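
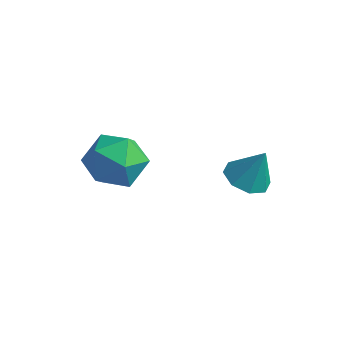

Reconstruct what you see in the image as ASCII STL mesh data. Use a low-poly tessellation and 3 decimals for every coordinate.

solid 
facet normal -0.997 0.070 0.033
outer loop
vertex -1.609 2.593 -3.563
vertex -1.657 1.779 -3.284
vertex -1.593 2.425 -2.718
endloop
endfacet
facet normal -0.693 0.704 0.153
outer loop
vertex -1.609 2.593 -3.563
vertex -1.593 2.425 -2.718
vertex -1.063 3.019 -3.05
endloop
endfacet
facet normal -0.288 0.865 -0.412
outer loop
vertex -1.609 2.593 -3.563
vertex -1.063 3.019 -3.05
vertex -0.8 2.739 -3.822
endloop
endfacet
facet normal -0.341 0.330 -0.880
outer loop
vertex -1.609 2.593 -3.563
vertex -0.8 2.739 -3.822
vertex -1.167 1.973 -3.967
endloop
endfacet
facet normal -0.780 -0.161 -0.605
outer loop
vertex -1.609 2.593 -3.563
vertex -1.167 1.973 -3.967
vertex -1.657 1.779 -3.284
endloop
endfacet
facet normal -0.266 0.640 0.721
outer loop
vertex -1.063 3.019 -3.05
vertex -1.593 2.425 -2.718
vertex -0.773 2.467 -2.453
endloop
endfacet
facet normal -0.757 -0.386 0.527
outer loop
vertex -1.593 2.425 -2.718
vertex -1.657 1.779 -3.284
vertex -1.14 1.701 -2.598
endloop
endfacet
facet normal -0.405 -0.761 -0.507
outer loop
vertex -1.657 1.779 -3.284
vertex -1.167 1.973 -3.967
vertex -0.877 1.421 -3.37
endloop
endfacet
facet normal 0.306 0.034 -0.952
outer loop
vertex -1.167 1.973 -3.967
vertex -0.8 2.739 -3.822
vertex -0.347 2.015 -3.702
endloop
endfacet
facet normal 0.392 0.900 -0.193
outer loop
vertex -0.8 2.739 -3.822
vertex -1.063 3.019 -3.05
vertex -0.283 2.661 -3.136
endloop
endfacet
facet normal 0.341 -0.330 0.880
outer loop
vertex -0.331 1.847 -2.857
vertex -0.773 2.467 -2.453
vertex -1.14 1.701 -2.598
endloop
endfacet
facet normal 0.288 -0.865 0.412
outer loop
vertex -0.331 1.847 -2.857
vertex -1.14 1.701 -2.598
vertex -0.877 1.421 -3.37
endloop
endfacet
facet normal 0.693 -0.704 -0.153
outer loop
vertex -0.331 1.847 -2.857
vertex -0.877 1.421 -3.37
vertex -0.347 2.015 -3.702
endloop
endfacet
facet normal 0.997 -0.070 -0.033
outer loop
vertex -0.331 1.847 -2.857
vertex -0.347 2.015 -3.702
vertex -0.283 2.661 -3.136
endloop
endfacet
facet normal 0.780 0.161 0.605
outer loop
vertex -0.331 1.847 -2.857
vertex -0.283 2.661 -3.136
vertex -0.773 2.467 -2.453
endloop
endfacet
facet normal -0.306 -0.034 0.952
outer loop
vertex -1.14 1.701 -2.598
vertex -0.773 2.467 -2.453
vertex -1.593 2.425 -2.718
endloop
endfacet
facet normal -0.392 -0.900 0.193
outer loop
vertex -0.877 1.421 -3.37
vertex -1.14 1.701 -2.598
vertex -1.657 1.779 -3.284
endloop
endfacet
facet normal 0.266 -0.640 -0.721
outer loop
vertex -0.347 2.015 -3.702
vertex -0.877 1.421 -3.37
vertex -1.167 1.973 -3.967
endloop
endfacet
facet normal 0.757 0.386 -0.527
outer loop
vertex -0.283 2.661 -3.136
vertex -0.347 2.015 -3.702
vertex -0.8 2.739 -3.822
endloop
endfacet
facet normal 0.405 0.761 0.507
outer loop
vertex -0.773 2.467 -2.453
vertex -0.283 2.661 -3.136
vertex -1.063 3.019 -3.05
endloop
endfacet
facet normal -0.350 -0.210 -0.913
outer loop
vertex 2.249 3.804 -3.638
vertex 1.678 3.831 -3.425
vertex 2.067 4.233 -3.667
endloop
endfacet
facet normal 0.916 0.394 0.080
outer loop
vertex 2.249 3.804 -3.638
vertex 2.067 4.233 -3.667
vertex 2.042 4.049 -2.475
endloop
endfacet
facet normal -0.351 -0.210 -0.913
outer loop
vertex 2.067 4.233 -3.667
vertex 1.678 3.831 -3.425
vertex 1.657 4.427 -3.554
endloop
endfacet
facet normal 0.456 0.878 0.145
outer loop
vertex 2.067 4.233 -3.667
vertex 1.657 4.427 -3.554
vertex 2.042 4.049 -2.475
endloop
endfacet
facet normal -0.351 -0.210 -0.913
outer loop
vertex 1.657 4.427 -3.554
vertex 1.678 3.831 -3.425
vertex 1.259 4.271 -3.365
endloop
endfacet
facet normal -0.175 0.908 0.381
outer loop
vertex 1.657 4.427 -3.554
vertex 1.259 4.271 -3.365
vertex 2.042 4.049 -2.475
endloop
endfacet
facet normal -0.351 -0.210 -0.912
outer loop
vertex 1.259 4.271 -3.365
vertex 1.678 3.831 -3.425
vertex 1.107 3.857 -3.211
endloop
endfacet
facet normal -0.605 0.463 0.648
outer loop
vertex 1.259 4.271 -3.365
vertex 1.107 3.857 -3.211
vertex 2.042 4.049 -2.475
endloop
endfacet
facet normal -0.352 -0.209 -0.913
outer loop
vertex 1.107 3.857 -3.211
vertex 1.678 3.831 -3.425
vertex 1.289 3.428 -3.183
endloop
endfacet
facet normal -0.582 -0.195 0.790
outer loop
vertex 1.107 3.857 -3.211
vertex 1.289 3.428 -3.183
vertex 2.042 4.049 -2.475
endloop
endfacet
facet normal -0.349 -0.211 -0.913
outer loop
vertex 1.289 3.428 -3.183
vertex 1.678 3.831 -3.425
vertex 1.699 3.235 -3.295
endloop
endfacet
facet normal -0.122 -0.679 0.724
outer loop
vertex 1.289 3.428 -3.183
vertex 1.699 3.235 -3.295
vertex 2.042 4.049 -2.475
endloop
endfacet
facet normal -0.351 -0.211 -0.912
outer loop
vertex 1.699 3.235 -3.295
vertex 1.678 3.831 -3.425
vertex 2.096 3.391 -3.484
endloop
endfacet
facet normal 0.511 -0.707 0.489
outer loop
vertex 1.699 3.235 -3.295
vertex 2.096 3.391 -3.484
vertex 2.042 4.049 -2.475
endloop
endfacet
facet normal -0.350 -0.210 -0.913
outer loop
vertex 2.096 3.391 -3.484
vertex 1.678 3.831 -3.425
vertex 2.249 3.804 -3.638
endloop
endfacet
facet normal 0.938 -0.265 0.223
outer loop
vertex 2.096 3.391 -3.484
vertex 2.249 3.804 -3.638
vertex 2.042 4.049 -2.475
endloop
endfacet

endsolid


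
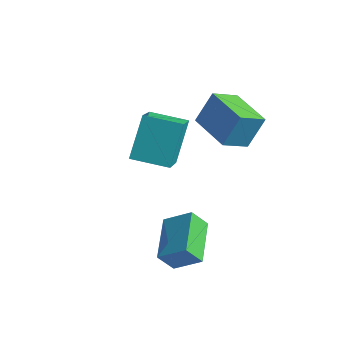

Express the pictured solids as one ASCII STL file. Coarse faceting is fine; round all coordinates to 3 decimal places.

solid 
facet normal -0.776 -0.297 -0.556
outer loop
vertex 1.36 -3.351 0.288
vertex 0.546 -1.959 0.681
vertex 1.705 -2.954 -0.405
endloop
endfacet
facet normal 0.491 -0.839 -0.236
outer loop
vertex 2.574 -2.621 0.219
vertex 1.36 -3.351 0.288
vertex 1.705 -2.954 -0.405
endloop
endfacet
facet normal -0.776 -0.296 -0.557
outer loop
vertex 1.705 -2.954 -0.405
vertex 0.546 -1.959 0.681
vertex 0.891 -1.561 -0.011
endloop
endfacet
facet normal 0.397 0.457 -0.796
outer loop
vertex 0.891 -1.561 -0.011
vertex 2.574 -2.621 0.219
vertex 1.705 -2.954 -0.405
endloop
endfacet
facet normal -0.397 -0.457 0.796
outer loop
vertex 1.36 -3.351 0.288
vertex 1.415 -1.626 1.305
vertex 0.546 -1.959 0.681
endloop
endfacet
facet normal 0.491 -0.838 -0.238
outer loop
vertex 2.229 -3.019 0.911
vertex 1.36 -3.351 0.288
vertex 2.574 -2.621 0.219
endloop
endfacet
facet normal -0.396 -0.457 0.796
outer loop
vertex 2.229 -3.019 0.911
vertex 1.415 -1.626 1.305
vertex 1.36 -3.351 0.288
endloop
endfacet
facet normal -0.491 0.838 0.237
outer loop
vertex 0.546 -1.959 0.681
vertex 1.415 -1.626 1.305
vertex 0.891 -1.561 -0.011
endloop
endfacet
facet normal 0.396 0.457 -0.796
outer loop
vertex 1.76 -1.229 0.612
vertex 2.574 -2.621 0.219
vertex 0.891 -1.561 -0.011
endloop
endfacet
facet normal -0.490 0.839 0.237
outer loop
vertex 0.891 -1.561 -0.011
vertex 1.415 -1.626 1.305
vertex 1.76 -1.229 0.612
endloop
endfacet
facet normal 0.776 0.296 0.557
outer loop
vertex 1.76 -1.229 0.612
vertex 2.229 -3.019 0.911
vertex 2.574 -2.621 0.219
endloop
endfacet
facet normal 0.776 0.296 0.556
outer loop
vertex 1.415 -1.626 1.305
vertex 2.229 -3.019 0.911
vertex 1.76 -1.229 0.612
endloop
endfacet
facet normal -0.902 -0.405 0.147
outer loop
vertex -1.583 -0.264 3.682
vertex -2.43 1.179 2.463
vertex -1.346 -1.294 2.299
endloop
endfacet
facet normal 0.409 -0.697 0.589
outer loop
vertex -0.11 -0.739 2.097
vertex -1.583 -0.264 3.682
vertex -1.346 -1.294 2.299
endloop
endfacet
facet normal -0.902 -0.405 0.147
outer loop
vertex -1.346 -1.294 2.299
vertex -2.43 1.179 2.463
vertex -2.193 0.149 1.08
endloop
endfacet
facet normal 0.136 -0.592 -0.795
outer loop
vertex -2.193 0.149 1.08
vertex -0.11 -0.739 2.097
vertex -1.346 -1.294 2.299
endloop
endfacet
facet normal -0.136 0.592 0.795
outer loop
vertex -1.583 -0.264 3.682
vertex -1.194 1.734 2.261
vertex -2.43 1.179 2.463
endloop
endfacet
facet normal 0.409 -0.697 0.589
outer loop
vertex -0.347 0.291 3.48
vertex -1.583 -0.264 3.682
vertex -0.11 -0.739 2.097
endloop
endfacet
facet normal -0.136 0.592 0.795
outer loop
vertex -0.347 0.291 3.48
vertex -1.194 1.734 2.261
vertex -1.583 -0.264 3.682
endloop
endfacet
facet normal -0.409 0.697 -0.589
outer loop
vertex -2.43 1.179 2.463
vertex -1.194 1.734 2.261
vertex -2.193 0.149 1.08
endloop
endfacet
facet normal 0.136 -0.592 -0.795
outer loop
vertex -0.957 0.704 0.878
vertex -0.11 -0.739 2.097
vertex -2.193 0.149 1.08
endloop
endfacet
facet normal -0.409 0.697 -0.589
outer loop
vertex -2.193 0.149 1.08
vertex -1.194 1.734 2.261
vertex -0.957 0.704 0.878
endloop
endfacet
facet normal 0.902 0.405 -0.147
outer loop
vertex -0.957 0.704 0.878
vertex -0.347 0.291 3.48
vertex -0.11 -0.739 2.097
endloop
endfacet
facet normal 0.902 0.405 -0.147
outer loop
vertex -1.194 1.734 2.261
vertex -0.347 0.291 3.48
vertex -0.957 0.704 0.878
endloop
endfacet
facet normal -0.932 0.360 0.041
outer loop
vertex 0.203 1.104 4.774
vertex 0.535 2.025 4.229
vertex -0.065 0.539 3.657
endloop
endfacet
facet normal -0.297 -0.822 0.487
outer loop
vertex 1.445 -0.045 3.591
vertex 0.203 1.104 4.774
vertex -0.065 0.539 3.657
endloop
endfacet
facet normal -0.932 0.361 0.041
outer loop
vertex -0.065 0.539 3.657
vertex 0.535 2.025 4.229
vertex 0.267 1.459 3.112
endloop
endfacet
facet normal -0.209 -0.442 -0.873
outer loop
vertex 0.267 1.459 3.112
vertex 1.445 -0.045 3.591
vertex -0.065 0.539 3.657
endloop
endfacet
facet normal 0.209 0.441 0.873
outer loop
vertex 0.203 1.104 4.774
vertex 2.045 1.441 4.163
vertex 0.535 2.025 4.229
endloop
endfacet
facet normal -0.296 -0.822 0.487
outer loop
vertex 1.713 0.521 4.708
vertex 0.203 1.104 4.774
vertex 1.445 -0.045 3.591
endloop
endfacet
facet normal 0.209 0.442 0.873
outer loop
vertex 1.713 0.521 4.708
vertex 2.045 1.441 4.163
vertex 0.203 1.104 4.774
endloop
endfacet
facet normal 0.296 0.821 -0.487
outer loop
vertex 0.535 2.025 4.229
vertex 2.045 1.441 4.163
vertex 0.267 1.459 3.112
endloop
endfacet
facet normal -0.209 -0.441 -0.873
outer loop
vertex 1.777 0.876 3.046
vertex 1.445 -0.045 3.591
vertex 0.267 1.459 3.112
endloop
endfacet
facet normal 0.296 0.822 -0.487
outer loop
vertex 0.267 1.459 3.112
vertex 2.045 1.441 4.163
vertex 1.777 0.876 3.046
endloop
endfacet
facet normal 0.932 -0.360 -0.041
outer loop
vertex 1.777 0.876 3.046
vertex 1.713 0.521 4.708
vertex 1.445 -0.045 3.591
endloop
endfacet
facet normal 0.932 -0.361 -0.041
outer loop
vertex 2.045 1.441 4.163
vertex 1.713 0.521 4.708
vertex 1.777 0.876 3.046
endloop
endfacet

endsolid


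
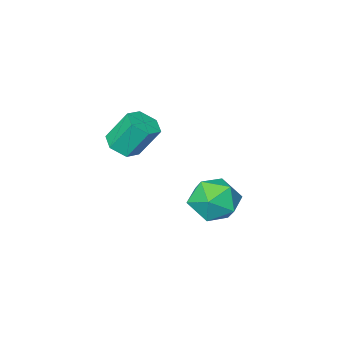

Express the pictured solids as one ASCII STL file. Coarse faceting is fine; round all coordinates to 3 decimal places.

solid 
facet normal 0.380 -0.381 -0.843
outer loop
vertex 2.672 -4.103 2.717
vertex 2.198 -3.61 2.281
vertex 2.938 -3.368 2.505
endloop
endfacet
facet normal 0.865 -0.178 0.469
outer loop
vertex 2.672 -4.103 2.717
vertex 2.938 -3.368 2.505
vertex 2.035 -3.463 4.134
endloop
endfacet
facet normal 0.865 -0.179 0.469
outer loop
vertex 2.035 -3.463 4.134
vertex 2.938 -3.368 2.505
vertex 2.302 -2.728 3.922
endloop
endfacet
facet normal -0.379 0.381 0.843
outer loop
vertex 2.035 -3.463 4.134
vertex 2.302 -2.728 3.922
vertex 1.562 -2.97 3.699
endloop
endfacet
facet normal 0.380 -0.380 -0.843
outer loop
vertex 2.938 -3.368 2.505
vertex 2.198 -3.61 2.281
vertex 2.465 -2.875 2.07
endloop
endfacet
facet normal 0.718 0.696 0.008
outer loop
vertex 2.938 -3.368 2.505
vertex 2.465 -2.875 2.07
vertex 2.302 -2.728 3.922
endloop
endfacet
facet normal 0.718 0.696 0.008
outer loop
vertex 2.302 -2.728 3.922
vertex 2.465 -2.875 2.07
vertex 1.829 -2.235 3.487
endloop
endfacet
facet normal -0.379 0.381 0.843
outer loop
vertex 2.302 -2.728 3.922
vertex 1.829 -2.235 3.487
vertex 1.562 -2.97 3.699
endloop
endfacet
facet normal 0.380 -0.380 -0.843
outer loop
vertex 2.465 -2.875 2.07
vertex 2.198 -3.61 2.281
vertex 1.725 -3.117 1.846
endloop
endfacet
facet normal -0.147 0.875 -0.461
outer loop
vertex 2.465 -2.875 2.07
vertex 1.725 -3.117 1.846
vertex 1.829 -2.235 3.487
endloop
endfacet
facet normal -0.146 0.875 -0.461
outer loop
vertex 1.829 -2.235 3.487
vertex 1.725 -3.117 1.846
vertex 1.088 -2.477 3.263
endloop
endfacet
facet normal -0.379 0.381 0.843
outer loop
vertex 1.829 -2.235 3.487
vertex 1.088 -2.477 3.263
vertex 1.562 -2.97 3.699
endloop
endfacet
facet normal 0.379 -0.381 -0.843
outer loop
vertex 1.725 -3.117 1.846
vertex 2.198 -3.61 2.281
vertex 1.458 -3.852 2.058
endloop
endfacet
facet normal -0.865 0.179 -0.469
outer loop
vertex 1.725 -3.117 1.846
vertex 1.458 -3.852 2.058
vertex 1.088 -2.477 3.263
endloop
endfacet
facet normal -0.865 0.178 -0.469
outer loop
vertex 1.088 -2.477 3.263
vertex 1.458 -3.852 2.058
vertex 0.822 -3.212 3.475
endloop
endfacet
facet normal -0.380 0.381 0.843
outer loop
vertex 1.088 -2.477 3.263
vertex 0.822 -3.212 3.475
vertex 1.562 -2.97 3.699
endloop
endfacet
facet normal 0.379 -0.381 -0.843
outer loop
vertex 1.458 -3.852 2.058
vertex 2.198 -3.61 2.281
vertex 1.931 -4.345 2.493
endloop
endfacet
facet normal -0.718 -0.696 -0.008
outer loop
vertex 1.458 -3.852 2.058
vertex 1.931 -4.345 2.493
vertex 0.822 -3.212 3.475
endloop
endfacet
facet normal -0.718 -0.696 -0.008
outer loop
vertex 0.822 -3.212 3.475
vertex 1.931 -4.345 2.493
vertex 1.295 -3.705 3.91
endloop
endfacet
facet normal -0.380 0.380 0.843
outer loop
vertex 0.822 -3.212 3.475
vertex 1.295 -3.705 3.91
vertex 1.562 -2.97 3.699
endloop
endfacet
facet normal 0.379 -0.381 -0.843
outer loop
vertex 1.931 -4.345 2.493
vertex 2.198 -3.61 2.281
vertex 2.672 -4.103 2.717
endloop
endfacet
facet normal 0.146 -0.875 0.461
outer loop
vertex 1.931 -4.345 2.493
vertex 2.672 -4.103 2.717
vertex 1.295 -3.705 3.91
endloop
endfacet
facet normal 0.147 -0.875 0.461
outer loop
vertex 1.295 -3.705 3.91
vertex 2.672 -4.103 2.717
vertex 2.035 -3.463 4.134
endloop
endfacet
facet normal -0.380 0.380 0.843
outer loop
vertex 1.295 -3.705 3.91
vertex 2.035 -3.463 4.134
vertex 1.562 -2.97 3.699
endloop
endfacet
facet normal -0.249 -0.116 0.962
outer loop
vertex -1.813 -1.76 -0.628
vertex -2.217 -2.919 -0.872
vertex -1.025 -2.729 -0.541
endloop
endfacet
facet normal 0.306 0.329 0.893
outer loop
vertex -1.813 -1.76 -0.628
vertex -1.025 -2.729 -0.541
vertex -0.645 -1.658 -1.066
endloop
endfacet
facet normal 0.103 0.872 0.478
outer loop
vertex -1.813 -1.76 -0.628
vertex -0.645 -1.658 -1.066
vertex -1.601 -1.187 -1.72
endloop
endfacet
facet normal -0.577 0.764 0.289
outer loop
vertex -1.813 -1.76 -0.628
vertex -1.601 -1.187 -1.72
vertex -2.573 -1.966 -1.601
endloop
endfacet
facet normal -0.794 0.153 0.588
outer loop
vertex -1.813 -1.76 -0.628
vertex -2.573 -1.966 -1.601
vertex -2.217 -2.919 -0.872
endloop
endfacet
facet normal 0.829 -0.021 0.558
outer loop
vertex -0.645 -1.658 -1.066
vertex -1.025 -2.729 -0.541
vertex -0.327 -2.754 -1.579
endloop
endfacet
facet normal -0.067 -0.741 0.668
outer loop
vertex -1.025 -2.729 -0.541
vertex -2.217 -2.919 -0.872
vertex -1.299 -3.533 -1.46
endloop
endfacet
facet normal -0.950 -0.306 0.064
outer loop
vertex -2.217 -2.919 -0.872
vertex -2.573 -1.966 -1.601
vertex -2.255 -3.062 -2.114
endloop
endfacet
facet normal -0.599 0.683 -0.419
outer loop
vertex -2.573 -1.966 -1.601
vertex -1.601 -1.187 -1.72
vertex -1.875 -1.991 -2.639
endloop
endfacet
facet normal 0.501 0.858 -0.114
outer loop
vertex -1.601 -1.187 -1.72
vertex -0.645 -1.658 -1.066
vertex -0.683 -1.801 -2.308
endloop
endfacet
facet normal 0.577 -0.764 -0.289
outer loop
vertex -1.087 -2.96 -2.552
vertex -0.327 -2.754 -1.579
vertex -1.299 -3.533 -1.46
endloop
endfacet
facet normal -0.103 -0.872 -0.478
outer loop
vertex -1.087 -2.96 -2.552
vertex -1.299 -3.533 -1.46
vertex -2.255 -3.062 -2.114
endloop
endfacet
facet normal -0.306 -0.329 -0.893
outer loop
vertex -1.087 -2.96 -2.552
vertex -2.255 -3.062 -2.114
vertex -1.875 -1.991 -2.639
endloop
endfacet
facet normal 0.249 0.116 -0.962
outer loop
vertex -1.087 -2.96 -2.552
vertex -1.875 -1.991 -2.639
vertex -0.683 -1.801 -2.308
endloop
endfacet
facet normal 0.794 -0.153 -0.588
outer loop
vertex -1.087 -2.96 -2.552
vertex -0.683 -1.801 -2.308
vertex -0.327 -2.754 -1.579
endloop
endfacet
facet normal 0.599 -0.683 0.419
outer loop
vertex -1.299 -3.533 -1.46
vertex -0.327 -2.754 -1.579
vertex -1.025 -2.729 -0.541
endloop
endfacet
facet normal -0.501 -0.858 0.114
outer loop
vertex -2.255 -3.062 -2.114
vertex -1.299 -3.533 -1.46
vertex -2.217 -2.919 -0.872
endloop
endfacet
facet normal -0.829 0.021 -0.558
outer loop
vertex -1.875 -1.991 -2.639
vertex -2.255 -3.062 -2.114
vertex -2.573 -1.966 -1.601
endloop
endfacet
facet normal 0.067 0.741 -0.668
outer loop
vertex -0.683 -1.801 -2.308
vertex -1.875 -1.991 -2.639
vertex -1.601 -1.187 -1.72
endloop
endfacet
facet normal 0.950 0.306 -0.064
outer loop
vertex -0.327 -2.754 -1.579
vertex -0.683 -1.801 -2.308
vertex -0.645 -1.658 -1.066
endloop
endfacet

endsolid


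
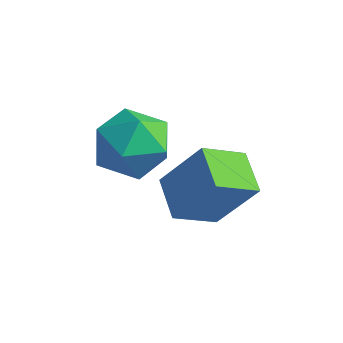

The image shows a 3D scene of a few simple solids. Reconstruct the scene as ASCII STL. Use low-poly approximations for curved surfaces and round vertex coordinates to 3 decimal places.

solid 
facet normal -0.766 -0.643 0.002
outer loop
vertex -2.527 -2.98 -0.336
vertex -1.901 -3.726 -0.504
vertex -2.119 -3.464 0.424
endloop
endfacet
facet normal -0.900 -0.086 0.428
outer loop
vertex -2.527 -2.98 -0.336
vertex -2.119 -3.464 0.424
vertex -2.2 -2.479 0.451
endloop
endfacet
facet normal -0.861 0.508 0.034
outer loop
vertex -2.527 -2.98 -0.336
vertex -2.2 -2.479 0.451
vertex -2.032 -2.133 -0.459
endloop
endfacet
facet normal -0.703 0.319 -0.636
outer loop
vertex -2.527 -2.98 -0.336
vertex -2.032 -2.133 -0.459
vertex -1.847 -2.904 -1.05
endloop
endfacet
facet normal -0.645 -0.393 -0.656
outer loop
vertex -2.527 -2.98 -0.336
vertex -1.847 -2.904 -1.05
vertex -1.901 -3.726 -0.504
endloop
endfacet
facet normal -0.385 -0.057 0.921
outer loop
vertex -2.2 -2.479 0.451
vertex -2.119 -3.464 0.424
vertex -1.373 -2.916 0.77
endloop
endfacet
facet normal -0.169 -0.958 0.231
outer loop
vertex -2.119 -3.464 0.424
vertex -1.901 -3.726 -0.504
vertex -1.188 -3.687 0.179
endloop
endfacet
facet normal 0.028 -0.554 -0.832
outer loop
vertex -1.901 -3.726 -0.504
vertex -1.847 -2.904 -1.05
vertex -1.02 -3.341 -0.731
endloop
endfacet
facet normal -0.067 0.597 -0.800
outer loop
vertex -1.847 -2.904 -1.05
vertex -2.032 -2.133 -0.459
vertex -1.101 -2.356 -0.704
endloop
endfacet
facet normal -0.322 0.903 0.284
outer loop
vertex -2.032 -2.133 -0.459
vertex -2.2 -2.479 0.451
vertex -1.319 -2.094 0.224
endloop
endfacet
facet normal 0.703 -0.319 0.636
outer loop
vertex -0.693 -2.84 0.056
vertex -1.373 -2.916 0.77
vertex -1.188 -3.687 0.179
endloop
endfacet
facet normal 0.861 -0.508 -0.034
outer loop
vertex -0.693 -2.84 0.056
vertex -1.188 -3.687 0.179
vertex -1.02 -3.341 -0.731
endloop
endfacet
facet normal 0.900 0.086 -0.428
outer loop
vertex -0.693 -2.84 0.056
vertex -1.02 -3.341 -0.731
vertex -1.101 -2.356 -0.704
endloop
endfacet
facet normal 0.766 0.643 -0.002
outer loop
vertex -0.693 -2.84 0.056
vertex -1.101 -2.356 -0.704
vertex -1.319 -2.094 0.224
endloop
endfacet
facet normal 0.645 0.393 0.656
outer loop
vertex -0.693 -2.84 0.056
vertex -1.319 -2.094 0.224
vertex -1.373 -2.916 0.77
endloop
endfacet
facet normal 0.067 -0.597 0.800
outer loop
vertex -1.188 -3.687 0.179
vertex -1.373 -2.916 0.77
vertex -2.119 -3.464 0.424
endloop
endfacet
facet normal 0.322 -0.903 -0.284
outer loop
vertex -1.02 -3.341 -0.731
vertex -1.188 -3.687 0.179
vertex -1.901 -3.726 -0.504
endloop
endfacet
facet normal 0.385 0.057 -0.921
outer loop
vertex -1.101 -2.356 -0.704
vertex -1.02 -3.341 -0.731
vertex -1.847 -2.904 -1.05
endloop
endfacet
facet normal 0.169 0.958 -0.231
outer loop
vertex -1.319 -2.094 0.224
vertex -1.101 -2.356 -0.704
vertex -2.032 -2.133 -0.459
endloop
endfacet
facet normal -0.028 0.554 0.832
outer loop
vertex -1.373 -2.916 0.77
vertex -1.319 -2.094 0.224
vertex -2.2 -2.479 0.451
endloop
endfacet
facet normal -0.788 0.524 0.324
outer loop
vertex -0.218 -2.235 0.065
vertex 0.19 -1.253 -0.531
vertex -1.04 -2.675 -1.223
endloop
endfacet
facet normal -0.335 -0.806 0.489
outer loop
vertex -0.15 -3.267 -1.589
vertex -0.218 -2.235 0.065
vertex -1.04 -2.675 -1.223
endloop
endfacet
facet normal -0.788 0.524 0.324
outer loop
vertex -1.04 -2.675 -1.223
vertex 0.19 -1.253 -0.531
vertex -0.632 -1.692 -1.819
endloop
endfacet
facet normal -0.517 -0.277 -0.810
outer loop
vertex -0.632 -1.692 -1.819
vertex -0.15 -3.267 -1.589
vertex -1.04 -2.675 -1.223
endloop
endfacet
facet normal 0.517 0.277 0.810
outer loop
vertex -0.218 -2.235 0.065
vertex 1.08 -1.845 -0.897
vertex 0.19 -1.253 -0.531
endloop
endfacet
facet normal -0.336 -0.805 0.489
outer loop
vertex 0.672 -2.828 -0.301
vertex -0.218 -2.235 0.065
vertex -0.15 -3.267 -1.589
endloop
endfacet
facet normal 0.517 0.276 0.810
outer loop
vertex 0.672 -2.828 -0.301
vertex 1.08 -1.845 -0.897
vertex -0.218 -2.235 0.065
endloop
endfacet
facet normal 0.335 0.806 -0.488
outer loop
vertex 0.19 -1.253 -0.531
vertex 1.08 -1.845 -0.897
vertex -0.632 -1.692 -1.819
endloop
endfacet
facet normal -0.517 -0.277 -0.810
outer loop
vertex 0.258 -2.285 -2.185
vertex -0.15 -3.267 -1.589
vertex -0.632 -1.692 -1.819
endloop
endfacet
facet normal 0.335 0.805 -0.489
outer loop
vertex -0.632 -1.692 -1.819
vertex 1.08 -1.845 -0.897
vertex 0.258 -2.285 -2.185
endloop
endfacet
facet normal 0.788 -0.524 -0.324
outer loop
vertex 0.258 -2.285 -2.185
vertex 0.672 -2.828 -0.301
vertex -0.15 -3.267 -1.589
endloop
endfacet
facet normal 0.788 -0.524 -0.324
outer loop
vertex 1.08 -1.845 -0.897
vertex 0.672 -2.828 -0.301
vertex 0.258 -2.285 -2.185
endloop
endfacet

endsolid


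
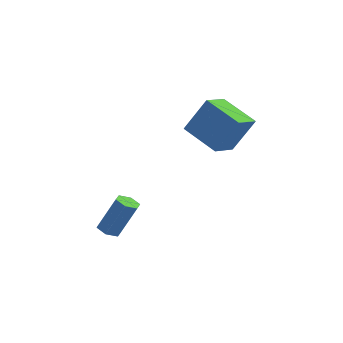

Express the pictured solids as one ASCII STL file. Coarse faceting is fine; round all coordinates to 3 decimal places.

solid 
facet normal -0.879 0.194 0.436
outer loop
vertex 3.557 1.235 2.478
vertex 3.676 2.369 2.213
vertex 2.745 0.966 0.963
endloop
endfacet
facet normal -0.101 -0.969 0.226
outer loop
vertex 4.264 0.631 0.207
vertex 3.557 1.235 2.478
vertex 2.745 0.966 0.963
endloop
endfacet
facet normal -0.878 0.194 0.437
outer loop
vertex 2.745 0.966 0.963
vertex 3.676 2.369 2.213
vertex 2.863 2.1 0.698
endloop
endfacet
facet normal -0.467 -0.155 -0.870
outer loop
vertex 2.863 2.1 0.698
vertex 4.264 0.631 0.207
vertex 2.745 0.966 0.963
endloop
endfacet
facet normal 0.467 0.154 0.871
outer loop
vertex 3.557 1.235 2.478
vertex 5.195 2.034 1.457
vertex 3.676 2.369 2.213
endloop
endfacet
facet normal -0.101 -0.969 0.226
outer loop
vertex 5.077 0.9 1.722
vertex 3.557 1.235 2.478
vertex 4.264 0.631 0.207
endloop
endfacet
facet normal 0.467 0.155 0.871
outer loop
vertex 5.077 0.9 1.722
vertex 5.195 2.034 1.457
vertex 3.557 1.235 2.478
endloop
endfacet
facet normal 0.101 0.969 -0.226
outer loop
vertex 3.676 2.369 2.213
vertex 5.195 2.034 1.457
vertex 2.863 2.1 0.698
endloop
endfacet
facet normal -0.467 -0.154 -0.871
outer loop
vertex 4.383 1.765 -0.058
vertex 4.264 0.631 0.207
vertex 2.863 2.1 0.698
endloop
endfacet
facet normal 0.101 0.969 -0.226
outer loop
vertex 2.863 2.1 0.698
vertex 5.195 2.034 1.457
vertex 4.383 1.765 -0.058
endloop
endfacet
facet normal 0.878 -0.194 -0.437
outer loop
vertex 4.383 1.765 -0.058
vertex 5.077 0.9 1.722
vertex 4.264 0.631 0.207
endloop
endfacet
facet normal 0.879 -0.193 -0.437
outer loop
vertex 5.195 2.034 1.457
vertex 5.077 0.9 1.722
vertex 4.383 1.765 -0.058
endloop
endfacet
facet normal -0.410 -0.149 -0.900
outer loop
vertex 1.718 -2.09 -3.697
vertex 1.259 -1.974 -3.507
vertex 1.554 -1.607 -3.702
endloop
endfacet
facet normal 0.853 0.285 -0.437
outer loop
vertex 1.718 -2.09 -3.697
vertex 1.554 -1.607 -3.702
vertex 2.4 -1.841 -2.204
endloop
endfacet
facet normal 0.853 0.286 -0.437
outer loop
vertex 2.4 -1.841 -2.204
vertex 1.554 -1.607 -3.702
vertex 2.236 -1.359 -2.209
endloop
endfacet
facet normal 0.412 0.149 0.899
outer loop
vertex 2.4 -1.841 -2.204
vertex 2.236 -1.359 -2.209
vertex 1.941 -1.726 -2.013
endloop
endfacet
facet normal -0.410 -0.149 -0.900
outer loop
vertex 1.554 -1.607 -3.702
vertex 1.259 -1.974 -3.507
vertex 1.095 -1.491 -3.512
endloop
endfacet
facet normal 0.149 0.962 -0.228
outer loop
vertex 1.554 -1.607 -3.702
vertex 1.095 -1.491 -3.512
vertex 2.236 -1.359 -2.209
endloop
endfacet
facet normal 0.149 0.962 -0.228
outer loop
vertex 2.236 -1.359 -2.209
vertex 1.095 -1.491 -3.512
vertex 1.777 -1.243 -2.019
endloop
endfacet
facet normal 0.410 0.151 0.899
outer loop
vertex 2.236 -1.359 -2.209
vertex 1.777 -1.243 -2.019
vertex 1.941 -1.726 -2.013
endloop
endfacet
facet normal -0.411 -0.149 -0.899
outer loop
vertex 1.095 -1.491 -3.512
vertex 1.259 -1.974 -3.507
vertex 0.8 -1.859 -3.316
endloop
endfacet
facet normal -0.705 0.677 0.210
outer loop
vertex 1.095 -1.491 -3.512
vertex 0.8 -1.859 -3.316
vertex 1.777 -1.243 -2.019
endloop
endfacet
facet normal -0.705 0.678 0.209
outer loop
vertex 1.777 -1.243 -2.019
vertex 0.8 -1.859 -3.316
vertex 1.482 -1.61 -1.823
endloop
endfacet
facet normal 0.410 0.151 0.899
outer loop
vertex 1.777 -1.243 -2.019
vertex 1.482 -1.61 -1.823
vertex 1.941 -1.726 -2.013
endloop
endfacet
facet normal -0.412 -0.149 -0.899
outer loop
vertex 0.8 -1.859 -3.316
vertex 1.259 -1.974 -3.507
vertex 0.964 -2.341 -3.311
endloop
endfacet
facet normal -0.853 -0.286 0.437
outer loop
vertex 0.8 -1.859 -3.316
vertex 0.964 -2.341 -3.311
vertex 1.482 -1.61 -1.823
endloop
endfacet
facet normal -0.853 -0.285 0.437
outer loop
vertex 1.482 -1.61 -1.823
vertex 0.964 -2.341 -3.311
vertex 1.646 -2.093 -1.818
endloop
endfacet
facet normal 0.410 0.149 0.900
outer loop
vertex 1.482 -1.61 -1.823
vertex 1.646 -2.093 -1.818
vertex 1.941 -1.726 -2.013
endloop
endfacet
facet normal -0.410 -0.151 -0.899
outer loop
vertex 0.964 -2.341 -3.311
vertex 1.259 -1.974 -3.507
vertex 1.423 -2.457 -3.501
endloop
endfacet
facet normal -0.149 -0.962 0.228
outer loop
vertex 0.964 -2.341 -3.311
vertex 1.423 -2.457 -3.501
vertex 1.646 -2.093 -1.818
endloop
endfacet
facet normal -0.149 -0.962 0.228
outer loop
vertex 1.646 -2.093 -1.818
vertex 1.423 -2.457 -3.501
vertex 2.105 -2.209 -2.008
endloop
endfacet
facet normal 0.410 0.149 0.900
outer loop
vertex 1.646 -2.093 -1.818
vertex 2.105 -2.209 -2.008
vertex 1.941 -1.726 -2.013
endloop
endfacet
facet normal -0.410 -0.151 -0.899
outer loop
vertex 1.423 -2.457 -3.501
vertex 1.259 -1.974 -3.507
vertex 1.718 -2.09 -3.697
endloop
endfacet
facet normal 0.705 -0.678 -0.209
outer loop
vertex 1.423 -2.457 -3.501
vertex 1.718 -2.09 -3.697
vertex 2.105 -2.209 -2.008
endloop
endfacet
facet normal 0.706 -0.677 -0.209
outer loop
vertex 2.105 -2.209 -2.008
vertex 1.718 -2.09 -3.697
vertex 2.4 -1.841 -2.204
endloop
endfacet
facet normal 0.411 0.149 0.899
outer loop
vertex 2.105 -2.209 -2.008
vertex 2.4 -1.841 -2.204
vertex 1.941 -1.726 -2.013
endloop
endfacet

endsolid


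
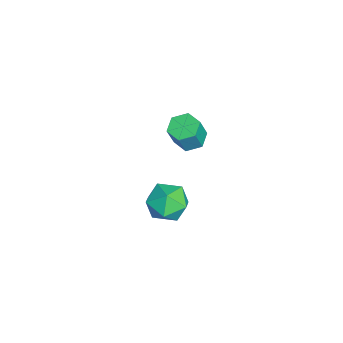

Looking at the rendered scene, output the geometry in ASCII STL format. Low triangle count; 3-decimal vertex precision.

solid 
facet normal -0.324 0.228 -0.918
outer loop
vertex -3.187 -1.393 2.678
vertex -3.792 -1.94 2.756
vertex -3.909 -1.163 2.99
endloop
endfacet
facet normal 0.344 0.933 0.109
outer loop
vertex -3.187 -1.393 2.678
vertex -3.909 -1.163 2.99
vertex -2.702 -1.732 4.045
endloop
endfacet
facet normal 0.344 0.933 0.109
outer loop
vertex -2.702 -1.732 4.045
vertex -3.909 -1.163 2.99
vertex -3.425 -1.502 4.358
endloop
endfacet
facet normal 0.325 -0.227 0.918
outer loop
vertex -2.702 -1.732 4.045
vertex -3.425 -1.502 4.358
vertex -3.308 -2.28 4.124
endloop
endfacet
facet normal -0.326 0.227 -0.918
outer loop
vertex -3.909 -1.163 2.99
vertex -3.792 -1.94 2.756
vertex -4.514 -1.711 3.069
endloop
endfacet
facet normal -0.592 0.709 0.385
outer loop
vertex -3.909 -1.163 2.99
vertex -4.514 -1.711 3.069
vertex -3.425 -1.502 4.358
endloop
endfacet
facet normal -0.592 0.709 0.385
outer loop
vertex -3.425 -1.502 4.358
vertex -4.514 -1.711 3.069
vertex -4.03 -2.05 4.437
endloop
endfacet
facet normal 0.326 -0.227 0.918
outer loop
vertex -3.425 -1.502 4.358
vertex -4.03 -2.05 4.437
vertex -3.308 -2.28 4.124
endloop
endfacet
facet normal -0.326 0.228 -0.918
outer loop
vertex -4.514 -1.711 3.069
vertex -3.792 -1.94 2.756
vertex -4.398 -2.488 2.835
endloop
endfacet
facet normal -0.935 -0.223 0.276
outer loop
vertex -4.514 -1.711 3.069
vertex -4.398 -2.488 2.835
vertex -4.03 -2.05 4.437
endloop
endfacet
facet normal -0.935 -0.224 0.276
outer loop
vertex -4.03 -2.05 4.437
vertex -4.398 -2.488 2.835
vertex -3.913 -2.827 4.202
endloop
endfacet
facet normal 0.325 -0.229 0.918
outer loop
vertex -4.03 -2.05 4.437
vertex -3.913 -2.827 4.202
vertex -3.308 -2.28 4.124
endloop
endfacet
facet normal -0.325 0.227 -0.918
outer loop
vertex -4.398 -2.488 2.835
vertex -3.792 -1.94 2.756
vertex -3.675 -2.718 2.522
endloop
endfacet
facet normal -0.344 -0.933 -0.109
outer loop
vertex -4.398 -2.488 2.835
vertex -3.675 -2.718 2.522
vertex -3.913 -2.827 4.202
endloop
endfacet
facet normal -0.344 -0.932 -0.109
outer loop
vertex -3.913 -2.827 4.202
vertex -3.675 -2.718 2.522
vertex -3.191 -3.057 3.89
endloop
endfacet
facet normal 0.324 -0.228 0.918
outer loop
vertex -3.913 -2.827 4.202
vertex -3.191 -3.057 3.89
vertex -3.308 -2.28 4.124
endloop
endfacet
facet normal -0.326 0.227 -0.918
outer loop
vertex -3.675 -2.718 2.522
vertex -3.792 -1.94 2.756
vertex -3.07 -2.17 2.443
endloop
endfacet
facet normal 0.592 -0.709 -0.385
outer loop
vertex -3.675 -2.718 2.522
vertex -3.07 -2.17 2.443
vertex -3.191 -3.057 3.89
endloop
endfacet
facet normal 0.592 -0.709 -0.385
outer loop
vertex -3.191 -3.057 3.89
vertex -3.07 -2.17 2.443
vertex -2.586 -2.509 3.811
endloop
endfacet
facet normal 0.326 -0.227 0.918
outer loop
vertex -3.191 -3.057 3.89
vertex -2.586 -2.509 3.811
vertex -3.308 -2.28 4.124
endloop
endfacet
facet normal -0.325 0.229 -0.918
outer loop
vertex -3.07 -2.17 2.443
vertex -3.792 -1.94 2.756
vertex -3.187 -1.393 2.678
endloop
endfacet
facet normal 0.935 0.224 -0.275
outer loop
vertex -3.07 -2.17 2.443
vertex -3.187 -1.393 2.678
vertex -2.586 -2.509 3.811
endloop
endfacet
facet normal 0.935 0.223 -0.276
outer loop
vertex -2.586 -2.509 3.811
vertex -3.187 -1.393 2.678
vertex -2.702 -1.732 4.045
endloop
endfacet
facet normal 0.326 -0.228 0.918
outer loop
vertex -2.586 -2.509 3.811
vertex -2.702 -1.732 4.045
vertex -3.308 -2.28 4.124
endloop
endfacet
facet normal 0.329 0.880 -0.344
outer loop
vertex -3.126 -2.569 -3.324
vertex -4.121 -2.023 -2.879
vertex -3.122 -2.126 -2.188
endloop
endfacet
facet normal 0.875 0.450 -0.178
outer loop
vertex -3.126 -2.569 -3.324
vertex -3.122 -2.126 -2.188
vertex -2.613 -3.209 -2.421
endloop
endfacet
facet normal 0.812 -0.146 -0.565
outer loop
vertex -3.126 -2.569 -3.324
vertex -2.613 -3.209 -2.421
vertex -3.297 -3.775 -3.258
endloop
endfacet
facet normal 0.227 -0.085 -0.970
outer loop
vertex -3.126 -2.569 -3.324
vertex -3.297 -3.775 -3.258
vertex -4.229 -3.042 -3.541
endloop
endfacet
facet normal -0.071 0.549 -0.833
outer loop
vertex -3.126 -2.569 -3.324
vertex -4.229 -3.042 -3.541
vertex -4.121 -2.023 -2.879
endloop
endfacet
facet normal 0.815 0.273 0.510
outer loop
vertex -2.613 -3.209 -2.421
vertex -3.122 -2.126 -2.188
vertex -3.291 -3.058 -1.419
endloop
endfacet
facet normal -0.068 0.968 0.242
outer loop
vertex -3.122 -2.126 -2.188
vertex -4.121 -2.023 -2.879
vertex -4.223 -2.325 -1.702
endloop
endfacet
facet normal -0.715 0.433 -0.549
outer loop
vertex -4.121 -2.023 -2.879
vertex -4.229 -3.042 -3.541
vertex -4.907 -2.891 -2.539
endloop
endfacet
facet normal -0.233 -0.593 -0.770
outer loop
vertex -4.229 -3.042 -3.541
vertex -3.297 -3.775 -3.258
vertex -4.398 -3.974 -2.772
endloop
endfacet
facet normal 0.713 -0.691 -0.116
outer loop
vertex -3.297 -3.775 -3.258
vertex -2.613 -3.209 -2.421
vertex -3.399 -4.077 -2.081
endloop
endfacet
facet normal -0.227 0.085 0.970
outer loop
vertex -4.394 -3.531 -1.636
vertex -3.291 -3.058 -1.419
vertex -4.223 -2.325 -1.702
endloop
endfacet
facet normal -0.812 0.146 0.565
outer loop
vertex -4.394 -3.531 -1.636
vertex -4.223 -2.325 -1.702
vertex -4.907 -2.891 -2.539
endloop
endfacet
facet normal -0.875 -0.450 0.178
outer loop
vertex -4.394 -3.531 -1.636
vertex -4.907 -2.891 -2.539
vertex -4.398 -3.974 -2.772
endloop
endfacet
facet normal -0.329 -0.880 0.344
outer loop
vertex -4.394 -3.531 -1.636
vertex -4.398 -3.974 -2.772
vertex -3.399 -4.077 -2.081
endloop
endfacet
facet normal 0.071 -0.549 0.833
outer loop
vertex -4.394 -3.531 -1.636
vertex -3.399 -4.077 -2.081
vertex -3.291 -3.058 -1.419
endloop
endfacet
facet normal 0.233 0.593 0.770
outer loop
vertex -4.223 -2.325 -1.702
vertex -3.291 -3.058 -1.419
vertex -3.122 -2.126 -2.188
endloop
endfacet
facet normal -0.713 0.691 0.116
outer loop
vertex -4.907 -2.891 -2.539
vertex -4.223 -2.325 -1.702
vertex -4.121 -2.023 -2.879
endloop
endfacet
facet normal -0.815 -0.273 -0.510
outer loop
vertex -4.398 -3.974 -2.772
vertex -4.907 -2.891 -2.539
vertex -4.229 -3.042 -3.541
endloop
endfacet
facet normal 0.068 -0.968 -0.242
outer loop
vertex -3.399 -4.077 -2.081
vertex -4.398 -3.974 -2.772
vertex -3.297 -3.775 -3.258
endloop
endfacet
facet normal 0.715 -0.433 0.549
outer loop
vertex -3.291 -3.058 -1.419
vertex -3.399 -4.077 -2.081
vertex -2.613 -3.209 -2.421
endloop
endfacet

endsolid


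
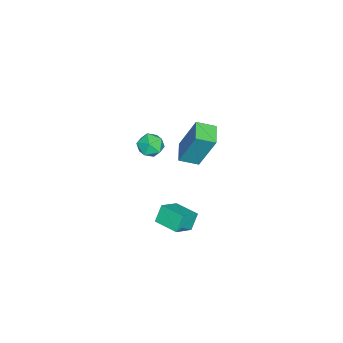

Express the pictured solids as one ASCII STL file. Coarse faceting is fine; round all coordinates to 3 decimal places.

solid 
facet normal -0.493 0.161 0.855
outer loop
vertex 1.965 -0.179 -3.254
vertex 2.4 0.917 -3.21
vertex 1.106 0.185 -3.818
endloop
endfacet
facet normal -0.369 -0.929 -0.038
outer loop
vertex 1.54 0.043 -4.57
vertex 1.965 -0.179 -3.254
vertex 1.106 0.185 -3.818
endloop
endfacet
facet normal -0.493 0.161 0.855
outer loop
vertex 1.106 0.185 -3.818
vertex 2.4 0.917 -3.21
vertex 1.541 1.281 -3.774
endloop
endfacet
facet normal -0.788 0.333 -0.518
outer loop
vertex 1.541 1.281 -3.774
vertex 1.54 0.043 -4.57
vertex 1.106 0.185 -3.818
endloop
endfacet
facet normal 0.788 -0.333 0.518
outer loop
vertex 1.965 -0.179 -3.254
vertex 2.834 0.775 -3.962
vertex 2.4 0.917 -3.21
endloop
endfacet
facet normal -0.369 -0.929 -0.038
outer loop
vertex 2.399 -0.321 -4.006
vertex 1.965 -0.179 -3.254
vertex 1.54 0.043 -4.57
endloop
endfacet
facet normal 0.788 -0.333 0.518
outer loop
vertex 2.399 -0.321 -4.006
vertex 2.834 0.775 -3.962
vertex 1.965 -0.179 -3.254
endloop
endfacet
facet normal 0.369 0.929 0.038
outer loop
vertex 2.4 0.917 -3.21
vertex 2.834 0.775 -3.962
vertex 1.541 1.281 -3.774
endloop
endfacet
facet normal -0.788 0.333 -0.518
outer loop
vertex 1.975 1.139 -4.526
vertex 1.54 0.043 -4.57
vertex 1.541 1.281 -3.774
endloop
endfacet
facet normal 0.369 0.929 0.038
outer loop
vertex 1.541 1.281 -3.774
vertex 2.834 0.775 -3.962
vertex 1.975 1.139 -4.526
endloop
endfacet
facet normal 0.493 -0.161 -0.855
outer loop
vertex 1.975 1.139 -4.526
vertex 2.399 -0.321 -4.006
vertex 1.54 0.043 -4.57
endloop
endfacet
facet normal 0.493 -0.161 -0.855
outer loop
vertex 2.834 0.775 -3.962
vertex 2.399 -0.321 -4.006
vertex 1.975 1.139 -4.526
endloop
endfacet
facet normal -0.937 -0.295 0.188
outer loop
vertex 1.514 1.161 2.393
vertex 1.207 1.936 2.081
vertex 1.396 0.394 0.604
endloop
endfacet
facet normal 0.346 -0.870 0.350
outer loop
vertex 2.313 0.684 0.419
vertex 1.514 1.161 2.393
vertex 1.396 0.394 0.604
endloop
endfacet
facet normal -0.936 -0.296 0.189
outer loop
vertex 1.396 0.394 0.604
vertex 1.207 1.936 2.081
vertex 1.088 1.169 0.292
endloop
endfacet
facet normal -0.061 -0.393 -0.917
outer loop
vertex 1.088 1.169 0.292
vertex 2.313 0.684 0.419
vertex 1.396 0.394 0.604
endloop
endfacet
facet normal 0.061 0.393 0.917
outer loop
vertex 1.514 1.161 2.393
vertex 2.124 2.226 1.896
vertex 1.207 1.936 2.081
endloop
endfacet
facet normal 0.346 -0.871 0.350
outer loop
vertex 2.432 1.451 2.208
vertex 1.514 1.161 2.393
vertex 2.313 0.684 0.419
endloop
endfacet
facet normal 0.061 0.393 0.917
outer loop
vertex 2.432 1.451 2.208
vertex 2.124 2.226 1.896
vertex 1.514 1.161 2.393
endloop
endfacet
facet normal -0.346 0.870 -0.350
outer loop
vertex 1.207 1.936 2.081
vertex 2.124 2.226 1.896
vertex 1.088 1.169 0.292
endloop
endfacet
facet normal -0.061 -0.393 -0.917
outer loop
vertex 2.006 1.459 0.107
vertex 2.313 0.684 0.419
vertex 1.088 1.169 0.292
endloop
endfacet
facet normal -0.346 0.870 -0.350
outer loop
vertex 1.088 1.169 0.292
vertex 2.124 2.226 1.896
vertex 2.006 1.459 0.107
endloop
endfacet
facet normal 0.937 0.295 -0.189
outer loop
vertex 2.006 1.459 0.107
vertex 2.432 1.451 2.208
vertex 2.313 0.684 0.419
endloop
endfacet
facet normal 0.936 0.296 -0.189
outer loop
vertex 2.124 2.226 1.896
vertex 2.432 1.451 2.208
vertex 2.006 1.459 0.107
endloop
endfacet
facet normal -0.741 -0.450 0.498
outer loop
vertex -0.238 -1.162 -0.716
vertex 0.039 -1.761 -0.845
vertex 0.209 -1.425 -0.288
endloop
endfacet
facet normal -0.614 0.199 0.764
outer loop
vertex -0.238 -1.162 -0.716
vertex 0.209 -1.425 -0.288
vertex 0.233 -0.769 -0.44
endloop
endfacet
facet normal -0.701 0.673 0.237
outer loop
vertex -0.238 -1.162 -0.716
vertex 0.233 -0.769 -0.44
vertex 0.078 -0.701 -1.091
endloop
endfacet
facet normal -0.881 0.317 -0.353
outer loop
vertex -0.238 -1.162 -0.716
vertex 0.078 -0.701 -1.091
vertex -0.042 -1.314 -1.342
endloop
endfacet
facet normal -0.906 -0.378 -0.192
outer loop
vertex -0.238 -1.162 -0.716
vertex -0.042 -1.314 -1.342
vertex 0.039 -1.761 -0.845
endloop
endfacet
facet normal 0.068 0.223 0.972
outer loop
vertex 0.233 -0.769 -0.44
vertex 0.209 -1.425 -0.288
vertex 0.802 -1.126 -0.398
endloop
endfacet
facet normal -0.137 -0.829 0.542
outer loop
vertex 0.209 -1.425 -0.288
vertex 0.039 -1.761 -0.845
vertex 0.682 -1.739 -0.649
endloop
endfacet
facet normal -0.404 -0.712 -0.574
outer loop
vertex 0.039 -1.761 -0.845
vertex -0.042 -1.314 -1.342
vertex 0.527 -1.671 -1.3
endloop
endfacet
facet normal -0.363 0.413 -0.835
outer loop
vertex -0.042 -1.314 -1.342
vertex 0.078 -0.701 -1.091
vertex 0.551 -1.015 -1.452
endloop
endfacet
facet normal -0.071 0.990 0.120
outer loop
vertex 0.078 -0.701 -1.091
vertex 0.233 -0.769 -0.44
vertex 0.721 -0.679 -0.895
endloop
endfacet
facet normal 0.881 -0.317 0.353
outer loop
vertex 0.998 -1.278 -1.024
vertex 0.802 -1.126 -0.398
vertex 0.682 -1.739 -0.649
endloop
endfacet
facet normal 0.701 -0.673 -0.237
outer loop
vertex 0.998 -1.278 -1.024
vertex 0.682 -1.739 -0.649
vertex 0.527 -1.671 -1.3
endloop
endfacet
facet normal 0.614 -0.199 -0.764
outer loop
vertex 0.998 -1.278 -1.024
vertex 0.527 -1.671 -1.3
vertex 0.551 -1.015 -1.452
endloop
endfacet
facet normal 0.741 0.450 -0.498
outer loop
vertex 0.998 -1.278 -1.024
vertex 0.551 -1.015 -1.452
vertex 0.721 -0.679 -0.895
endloop
endfacet
facet normal 0.906 0.378 0.192
outer loop
vertex 0.998 -1.278 -1.024
vertex 0.721 -0.679 -0.895
vertex 0.802 -1.126 -0.398
endloop
endfacet
facet normal 0.363 -0.413 0.835
outer loop
vertex 0.682 -1.739 -0.649
vertex 0.802 -1.126 -0.398
vertex 0.209 -1.425 -0.288
endloop
endfacet
facet normal 0.071 -0.990 -0.120
outer loop
vertex 0.527 -1.671 -1.3
vertex 0.682 -1.739 -0.649
vertex 0.039 -1.761 -0.845
endloop
endfacet
facet normal -0.068 -0.223 -0.972
outer loop
vertex 0.551 -1.015 -1.452
vertex 0.527 -1.671 -1.3
vertex -0.042 -1.314 -1.342
endloop
endfacet
facet normal 0.137 0.829 -0.542
outer loop
vertex 0.721 -0.679 -0.895
vertex 0.551 -1.015 -1.452
vertex 0.078 -0.701 -1.091
endloop
endfacet
facet normal 0.404 0.712 0.574
outer loop
vertex 0.802 -1.126 -0.398
vertex 0.721 -0.679 -0.895
vertex 0.233 -0.769 -0.44
endloop
endfacet

endsolid


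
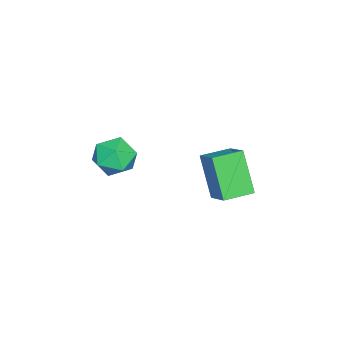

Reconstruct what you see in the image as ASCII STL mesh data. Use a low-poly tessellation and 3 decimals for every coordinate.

solid 
facet normal 0.073 -0.156 0.985
outer loop
vertex -2.56 -0.625 0.457
vertex -3.612 -0.827 0.503
vertex -2.92 -1.627 0.325
endloop
endfacet
facet normal 0.681 -0.331 0.654
outer loop
vertex -2.56 -0.625 0.457
vertex -2.92 -1.627 0.325
vertex -2.135 -1.253 -0.303
endloop
endfacet
facet normal 0.918 0.247 0.309
outer loop
vertex -2.56 -0.625 0.457
vertex -2.135 -1.253 -0.303
vertex -2.342 -0.221 -0.513
endloop
endfacet
facet normal 0.458 0.779 0.428
outer loop
vertex -2.56 -0.625 0.457
vertex -2.342 -0.221 -0.513
vertex -3.255 0.042 -0.014
endloop
endfacet
facet normal -0.065 0.530 0.846
outer loop
vertex -2.56 -0.625 0.457
vertex -3.255 0.042 -0.014
vertex -3.612 -0.827 0.503
endloop
endfacet
facet normal 0.530 -0.831 0.168
outer loop
vertex -2.135 -1.253 -0.303
vertex -2.92 -1.627 0.325
vertex -2.925 -1.842 -0.726
endloop
endfacet
facet normal -0.452 -0.548 0.704
outer loop
vertex -2.92 -1.627 0.325
vertex -3.612 -0.827 0.503
vertex -3.838 -1.579 -0.227
endloop
endfacet
facet normal -0.675 0.562 0.478
outer loop
vertex -3.612 -0.827 0.503
vertex -3.255 0.042 -0.014
vertex -4.045 -0.547 -0.437
endloop
endfacet
facet normal 0.170 0.965 -0.198
outer loop
vertex -3.255 0.042 -0.014
vertex -2.342 -0.221 -0.513
vertex -3.26 -0.173 -1.065
endloop
endfacet
facet normal 0.915 0.104 -0.390
outer loop
vertex -2.342 -0.221 -0.513
vertex -2.135 -1.253 -0.303
vertex -2.568 -0.973 -1.243
endloop
endfacet
facet normal -0.458 -0.779 -0.428
outer loop
vertex -3.62 -1.175 -1.197
vertex -2.925 -1.842 -0.726
vertex -3.838 -1.579 -0.227
endloop
endfacet
facet normal -0.918 -0.247 -0.309
outer loop
vertex -3.62 -1.175 -1.197
vertex -3.838 -1.579 -0.227
vertex -4.045 -0.547 -0.437
endloop
endfacet
facet normal -0.681 0.331 -0.654
outer loop
vertex -3.62 -1.175 -1.197
vertex -4.045 -0.547 -0.437
vertex -3.26 -0.173 -1.065
endloop
endfacet
facet normal -0.073 0.156 -0.985
outer loop
vertex -3.62 -1.175 -1.197
vertex -3.26 -0.173 -1.065
vertex -2.568 -0.973 -1.243
endloop
endfacet
facet normal 0.065 -0.530 -0.846
outer loop
vertex -3.62 -1.175 -1.197
vertex -2.568 -0.973 -1.243
vertex -2.925 -1.842 -0.726
endloop
endfacet
facet normal -0.170 -0.965 0.198
outer loop
vertex -3.838 -1.579 -0.227
vertex -2.925 -1.842 -0.726
vertex -2.92 -1.627 0.325
endloop
endfacet
facet normal -0.915 -0.104 0.390
outer loop
vertex -4.045 -0.547 -0.437
vertex -3.838 -1.579 -0.227
vertex -3.612 -0.827 0.503
endloop
endfacet
facet normal -0.530 0.831 -0.168
outer loop
vertex -3.26 -0.173 -1.065
vertex -4.045 -0.547 -0.437
vertex -3.255 0.042 -0.014
endloop
endfacet
facet normal 0.452 0.548 -0.704
outer loop
vertex -2.568 -0.973 -1.243
vertex -3.26 -0.173 -1.065
vertex -2.342 -0.221 -0.513
endloop
endfacet
facet normal 0.675 -0.562 -0.478
outer loop
vertex -2.925 -1.842 -0.726
vertex -2.568 -0.973 -1.243
vertex -2.135 -1.253 -0.303
endloop
endfacet
facet normal -0.715 0.699 0.000
outer loop
vertex -4.333 4.267 0.548
vertex -3.557 5.061 -1.317
vertex -5.144 3.438 -0.143
endloop
endfacet
facet normal -0.358 -0.366 0.859
outer loop
vertex -4.143 2.459 -0.143
vertex -4.333 4.267 0.548
vertex -5.144 3.438 -0.143
endloop
endfacet
facet normal -0.715 0.699 -0.000
outer loop
vertex -5.144 3.438 -0.143
vertex -3.557 5.061 -1.317
vertex -4.368 4.231 -2.008
endloop
endfacet
facet normal -0.601 -0.614 -0.511
outer loop
vertex -4.368 4.231 -2.008
vertex -4.143 2.459 -0.143
vertex -5.144 3.438 -0.143
endloop
endfacet
facet normal 0.601 0.614 0.512
outer loop
vertex -4.333 4.267 0.548
vertex -2.556 4.082 -1.317
vertex -3.557 5.061 -1.317
endloop
endfacet
facet normal -0.358 -0.366 0.859
outer loop
vertex -3.332 3.289 0.548
vertex -4.333 4.267 0.548
vertex -4.143 2.459 -0.143
endloop
endfacet
facet normal 0.601 0.615 0.511
outer loop
vertex -3.332 3.289 0.548
vertex -2.556 4.082 -1.317
vertex -4.333 4.267 0.548
endloop
endfacet
facet normal 0.358 0.366 -0.859
outer loop
vertex -3.557 5.061 -1.317
vertex -2.556 4.082 -1.317
vertex -4.368 4.231 -2.008
endloop
endfacet
facet normal -0.600 -0.615 -0.512
outer loop
vertex -3.367 3.253 -2.008
vertex -4.143 2.459 -0.143
vertex -4.368 4.231 -2.008
endloop
endfacet
facet normal 0.358 0.366 -0.859
outer loop
vertex -4.368 4.231 -2.008
vertex -2.556 4.082 -1.317
vertex -3.367 3.253 -2.008
endloop
endfacet
facet normal 0.715 -0.699 0.000
outer loop
vertex -3.367 3.253 -2.008
vertex -3.332 3.289 0.548
vertex -4.143 2.459 -0.143
endloop
endfacet
facet normal 0.715 -0.699 0.000
outer loop
vertex -2.556 4.082 -1.317
vertex -3.332 3.289 0.548
vertex -3.367 3.253 -2.008
endloop
endfacet

endsolid


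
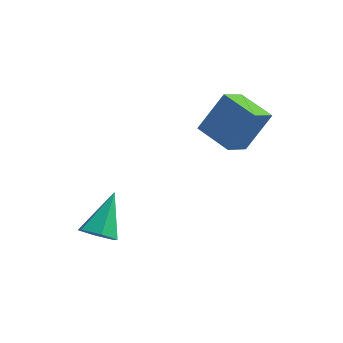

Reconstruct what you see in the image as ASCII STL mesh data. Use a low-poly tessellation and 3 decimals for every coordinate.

solid 
facet normal -0.113 -0.736 -0.667
outer loop
vertex -2.698 -3.987 -2.022
vertex -2.984 -3.498 -2.513
vertex -2.245 -3.625 -2.498
endloop
endfacet
facet normal 0.782 -0.202 0.590
outer loop
vertex -2.698 -3.987 -2.022
vertex -2.245 -3.625 -2.498
vertex -2.776 -2.142 -1.287
endloop
endfacet
facet normal -0.113 -0.737 -0.667
outer loop
vertex -2.245 -3.625 -2.498
vertex -2.984 -3.498 -2.513
vertex -2.531 -3.136 -2.99
endloop
endfacet
facet normal 0.903 0.415 -0.112
outer loop
vertex -2.245 -3.625 -2.498
vertex -2.531 -3.136 -2.99
vertex -2.776 -2.142 -1.287
endloop
endfacet
facet normal -0.113 -0.737 -0.667
outer loop
vertex -2.531 -3.136 -2.99
vertex -2.984 -3.498 -2.513
vertex -3.27 -3.009 -3.005
endloop
endfacet
facet normal 0.158 0.863 -0.481
outer loop
vertex -2.531 -3.136 -2.99
vertex -3.27 -3.009 -3.005
vertex -2.776 -2.142 -1.287
endloop
endfacet
facet normal -0.112 -0.737 -0.667
outer loop
vertex -3.27 -3.009 -3.005
vertex -2.984 -3.498 -2.513
vertex -3.723 -3.371 -2.529
endloop
endfacet
facet normal -0.707 0.692 -0.146
outer loop
vertex -3.27 -3.009 -3.005
vertex -3.723 -3.371 -2.529
vertex -2.776 -2.142 -1.287
endloop
endfacet
facet normal -0.112 -0.737 -0.666
outer loop
vertex -3.723 -3.371 -2.529
vertex -2.984 -3.498 -2.513
vertex -3.437 -3.859 -2.037
endloop
endfacet
facet normal -0.828 0.076 0.556
outer loop
vertex -3.723 -3.371 -2.529
vertex -3.437 -3.859 -2.037
vertex -2.776 -2.142 -1.287
endloop
endfacet
facet normal -0.114 -0.736 -0.667
outer loop
vertex -3.437 -3.859 -2.037
vertex -2.984 -3.498 -2.513
vertex -2.698 -3.987 -2.022
endloop
endfacet
facet normal -0.083 -0.372 0.925
outer loop
vertex -3.437 -3.859 -2.037
vertex -2.698 -3.987 -2.022
vertex -2.776 -2.142 -1.287
endloop
endfacet
facet normal -0.432 -0.356 -0.829
outer loop
vertex 0.846 -0.726 0.613
vertex -0.41 -0.003 0.957
vertex 1.246 0.273 -0.024
endloop
endfacet
facet normal 0.843 -0.485 -0.231
outer loop
vertex 2.01 0.903 1.443
vertex 0.846 -0.726 0.613
vertex 1.246 0.273 -0.024
endloop
endfacet
facet normal -0.432 -0.356 -0.829
outer loop
vertex 1.246 0.273 -0.024
vertex -0.41 -0.003 0.957
vertex -0.011 0.996 0.32
endloop
endfacet
facet normal 0.320 0.799 -0.510
outer loop
vertex -0.011 0.996 0.32
vertex 2.01 0.903 1.443
vertex 1.246 0.273 -0.024
endloop
endfacet
facet normal -0.320 -0.799 0.510
outer loop
vertex 0.846 -0.726 0.613
vertex 0.354 0.627 2.424
vertex -0.41 -0.003 0.957
endloop
endfacet
facet normal 0.843 -0.485 -0.232
outer loop
vertex 1.611 -0.096 2.08
vertex 0.846 -0.726 0.613
vertex 2.01 0.903 1.443
endloop
endfacet
facet normal -0.320 -0.799 0.510
outer loop
vertex 1.611 -0.096 2.08
vertex 0.354 0.627 2.424
vertex 0.846 -0.726 0.613
endloop
endfacet
facet normal -0.844 0.484 0.231
outer loop
vertex -0.41 -0.003 0.957
vertex 0.354 0.627 2.424
vertex -0.011 0.996 0.32
endloop
endfacet
facet normal 0.320 0.799 -0.510
outer loop
vertex 0.754 1.626 1.787
vertex 2.01 0.903 1.443
vertex -0.011 0.996 0.32
endloop
endfacet
facet normal -0.843 0.485 0.231
outer loop
vertex -0.011 0.996 0.32
vertex 0.354 0.627 2.424
vertex 0.754 1.626 1.787
endloop
endfacet
facet normal 0.432 0.356 0.829
outer loop
vertex 0.754 1.626 1.787
vertex 1.611 -0.096 2.08
vertex 2.01 0.903 1.443
endloop
endfacet
facet normal 0.432 0.356 0.829
outer loop
vertex 0.354 0.627 2.424
vertex 1.611 -0.096 2.08
vertex 0.754 1.626 1.787
endloop
endfacet

endsolid


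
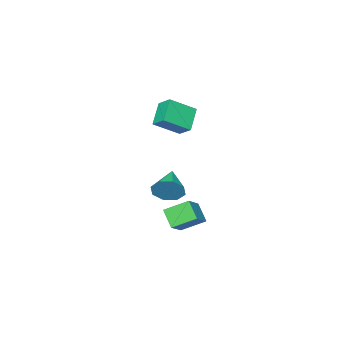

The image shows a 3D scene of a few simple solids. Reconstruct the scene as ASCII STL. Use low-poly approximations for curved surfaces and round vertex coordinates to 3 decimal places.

solid 
facet normal -0.763 -0.352 -0.542
outer loop
vertex 1.678 1.165 -3.129
vertex 1.919 2.203 -4.142
vertex 2.772 0.09 -3.971
endloop
endfacet
facet normal -0.164 -0.706 0.689
outer loop
vertex 4.001 0.657 -3.098
vertex 1.678 1.165 -3.129
vertex 2.772 0.09 -3.971
endloop
endfacet
facet normal -0.763 -0.352 -0.542
outer loop
vertex 2.772 0.09 -3.971
vertex 1.919 2.203 -4.142
vertex 3.013 1.128 -4.984
endloop
endfacet
facet normal 0.625 -0.615 -0.481
outer loop
vertex 3.013 1.128 -4.984
vertex 4.001 0.657 -3.098
vertex 2.772 0.09 -3.971
endloop
endfacet
facet normal -0.625 0.615 0.481
outer loop
vertex 1.678 1.165 -3.129
vertex 3.148 2.77 -3.269
vertex 1.919 2.203 -4.142
endloop
endfacet
facet normal -0.164 -0.706 0.689
outer loop
vertex 2.907 1.732 -2.256
vertex 1.678 1.165 -3.129
vertex 4.001 0.657 -3.098
endloop
endfacet
facet normal -0.625 0.615 0.481
outer loop
vertex 2.907 1.732 -2.256
vertex 3.148 2.77 -3.269
vertex 1.678 1.165 -3.129
endloop
endfacet
facet normal 0.164 0.706 -0.689
outer loop
vertex 1.919 2.203 -4.142
vertex 3.148 2.77 -3.269
vertex 3.013 1.128 -4.984
endloop
endfacet
facet normal 0.625 -0.615 -0.481
outer loop
vertex 4.242 1.695 -4.111
vertex 4.001 0.657 -3.098
vertex 3.013 1.128 -4.984
endloop
endfacet
facet normal 0.164 0.706 -0.689
outer loop
vertex 3.013 1.128 -4.984
vertex 3.148 2.77 -3.269
vertex 4.242 1.695 -4.111
endloop
endfacet
facet normal 0.763 0.352 0.542
outer loop
vertex 4.242 1.695 -4.111
vertex 2.907 1.732 -2.256
vertex 4.001 0.657 -3.098
endloop
endfacet
facet normal 0.763 0.352 0.542
outer loop
vertex 3.148 2.77 -3.269
vertex 2.907 1.732 -2.256
vertex 4.242 1.695 -4.111
endloop
endfacet
facet normal -0.783 0.344 -0.518
outer loop
vertex 0.522 -1.396 3.386
vertex 0.528 -0.351 4.071
vertex 1.641 -0.627 2.204
endloop
endfacet
facet normal -0.005 -0.836 -0.549
outer loop
vertex 3.192 -1.309 3.229
vertex 0.522 -1.396 3.386
vertex 1.641 -0.627 2.204
endloop
endfacet
facet normal -0.783 0.344 -0.518
outer loop
vertex 1.641 -0.627 2.204
vertex 0.528 -0.351 4.071
vertex 1.647 0.418 2.89
endloop
endfacet
facet normal 0.622 0.427 -0.656
outer loop
vertex 1.647 0.418 2.89
vertex 3.192 -1.309 3.229
vertex 1.641 -0.627 2.204
endloop
endfacet
facet normal -0.622 -0.427 0.657
outer loop
vertex 0.522 -1.396 3.386
vertex 2.079 -1.033 5.096
vertex 0.528 -0.351 4.071
endloop
endfacet
facet normal -0.005 -0.836 -0.549
outer loop
vertex 2.073 -2.078 4.41
vertex 0.522 -1.396 3.386
vertex 3.192 -1.309 3.229
endloop
endfacet
facet normal -0.621 -0.427 0.657
outer loop
vertex 2.073 -2.078 4.41
vertex 2.079 -1.033 5.096
vertex 0.522 -1.396 3.386
endloop
endfacet
facet normal 0.005 0.836 0.549
outer loop
vertex 0.528 -0.351 4.071
vertex 2.079 -1.033 5.096
vertex 1.647 0.418 2.89
endloop
endfacet
facet normal 0.621 0.427 -0.657
outer loop
vertex 3.198 -0.264 3.914
vertex 3.192 -1.309 3.229
vertex 1.647 0.418 2.89
endloop
endfacet
facet normal 0.005 0.836 0.549
outer loop
vertex 1.647 0.418 2.89
vertex 2.079 -1.033 5.096
vertex 3.198 -0.264 3.914
endloop
endfacet
facet normal 0.783 -0.344 0.518
outer loop
vertex 3.198 -0.264 3.914
vertex 2.073 -2.078 4.41
vertex 3.192 -1.309 3.229
endloop
endfacet
facet normal 0.783 -0.344 0.518
outer loop
vertex 2.079 -1.033 5.096
vertex 2.073 -2.078 4.41
vertex 3.198 -0.264 3.914
endloop
endfacet
facet normal 0.689 0.639 -0.342
outer loop
vertex 4.744 1.183 -0.243
vertex 4.17 1.317 -1.148
vertex 4.2 1.802 -0.183
endloop
endfacet
facet normal -0.024 -0.117 0.993
outer loop
vertex 4.744 1.183 -0.243
vertex 4.2 1.802 -0.183
vertex 2.73 -0.017 -0.432
endloop
endfacet
facet normal 0.689 0.639 -0.343
outer loop
vertex 4.2 1.802 -0.183
vertex 4.17 1.317 -1.148
vertex 3.638 2.137 -0.688
endloop
endfacet
facet normal -0.524 0.315 0.792
outer loop
vertex 4.2 1.802 -0.183
vertex 3.638 2.137 -0.688
vertex 2.73 -0.017 -0.432
endloop
endfacet
facet normal 0.689 0.639 -0.342
outer loop
vertex 3.638 2.137 -0.688
vertex 4.17 1.317 -1.148
vertex 3.388 1.992 -1.463
endloop
endfacet
facet normal -0.891 0.401 0.212
outer loop
vertex 3.638 2.137 -0.688
vertex 3.388 1.992 -1.463
vertex 2.73 -0.017 -0.432
endloop
endfacet
facet normal 0.689 0.639 -0.342
outer loop
vertex 3.388 1.992 -1.463
vertex 4.17 1.317 -1.148
vertex 3.596 1.452 -2.053
endloop
endfacet
facet normal -0.910 0.091 -0.404
outer loop
vertex 3.388 1.992 -1.463
vertex 3.596 1.452 -2.053
vertex 2.73 -0.017 -0.432
endloop
endfacet
facet normal 0.689 0.639 -0.342
outer loop
vertex 3.596 1.452 -2.053
vertex 4.17 1.317 -1.148
vertex 4.14 0.833 -2.113
endloop
endfacet
facet normal -0.570 -0.434 -0.698
outer loop
vertex 3.596 1.452 -2.053
vertex 4.14 0.833 -2.113
vertex 2.73 -0.017 -0.432
endloop
endfacet
facet normal 0.689 0.639 -0.342
outer loop
vertex 4.14 0.833 -2.113
vertex 4.17 1.317 -1.148
vertex 4.702 0.497 -1.607
endloop
endfacet
facet normal -0.070 -0.865 -0.496
outer loop
vertex 4.14 0.833 -2.113
vertex 4.702 0.497 -1.607
vertex 2.73 -0.017 -0.432
endloop
endfacet
facet normal 0.689 0.639 -0.342
outer loop
vertex 4.702 0.497 -1.607
vertex 4.17 1.317 -1.148
vertex 4.952 0.642 -0.833
endloop
endfacet
facet normal 0.297 -0.951 0.082
outer loop
vertex 4.702 0.497 -1.607
vertex 4.952 0.642 -0.833
vertex 2.73 -0.017 -0.432
endloop
endfacet
facet normal 0.689 0.639 -0.343
outer loop
vertex 4.952 0.642 -0.833
vertex 4.17 1.317 -1.148
vertex 4.744 1.183 -0.243
endloop
endfacet
facet normal 0.316 -0.641 0.699
outer loop
vertex 4.952 0.642 -0.833
vertex 4.744 1.183 -0.243
vertex 2.73 -0.017 -0.432
endloop
endfacet

endsolid


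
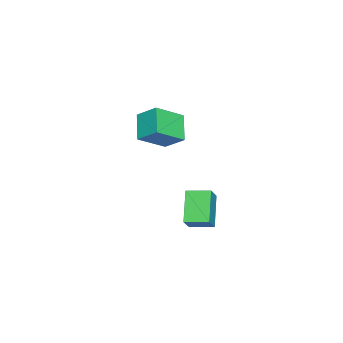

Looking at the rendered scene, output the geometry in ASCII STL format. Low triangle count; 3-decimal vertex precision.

solid 
facet normal -0.736 -0.296 0.608
outer loop
vertex 2.177 -4.576 2.308
vertex 2.397 -3.558 3.07
vertex 1.057 -3.656 1.401
endloop
endfacet
facet normal -0.170 -0.789 -0.590
outer loop
vertex 2.183 -3.202 0.47
vertex 2.177 -4.576 2.308
vertex 1.057 -3.656 1.401
endloop
endfacet
facet normal -0.736 -0.297 0.608
outer loop
vertex 1.057 -3.656 1.401
vertex 2.397 -3.558 3.07
vertex 1.276 -2.638 2.163
endloop
endfacet
facet normal -0.655 0.538 -0.530
outer loop
vertex 1.276 -2.638 2.163
vertex 2.183 -3.202 0.47
vertex 1.057 -3.656 1.401
endloop
endfacet
facet normal 0.655 -0.538 0.530
outer loop
vertex 2.177 -4.576 2.308
vertex 3.523 -3.104 2.139
vertex 2.397 -3.558 3.07
endloop
endfacet
facet normal -0.170 -0.789 -0.590
outer loop
vertex 3.304 -4.122 1.377
vertex 2.177 -4.576 2.308
vertex 2.183 -3.202 0.47
endloop
endfacet
facet normal 0.655 -0.538 0.531
outer loop
vertex 3.304 -4.122 1.377
vertex 3.523 -3.104 2.139
vertex 2.177 -4.576 2.308
endloop
endfacet
facet normal 0.170 0.789 0.590
outer loop
vertex 2.397 -3.558 3.07
vertex 3.523 -3.104 2.139
vertex 1.276 -2.638 2.163
endloop
endfacet
facet normal -0.655 0.538 -0.530
outer loop
vertex 2.403 -2.184 1.232
vertex 2.183 -3.202 0.47
vertex 1.276 -2.638 2.163
endloop
endfacet
facet normal 0.170 0.789 0.590
outer loop
vertex 1.276 -2.638 2.163
vertex 3.523 -3.104 2.139
vertex 2.403 -2.184 1.232
endloop
endfacet
facet normal 0.736 0.297 -0.609
outer loop
vertex 2.403 -2.184 1.232
vertex 3.304 -4.122 1.377
vertex 2.183 -3.202 0.47
endloop
endfacet
facet normal 0.736 0.297 -0.608
outer loop
vertex 3.523 -3.104 2.139
vertex 3.304 -4.122 1.377
vertex 2.403 -2.184 1.232
endloop
endfacet
facet normal -0.702 -0.022 -0.712
outer loop
vertex 1.03 -2.348 -3.331
vertex 0.842 -1.162 -3.183
vertex 2.316 -1.985 -4.611
endloop
endfacet
facet normal 0.155 -0.980 -0.122
outer loop
vertex 3.158 -1.958 -3.757
vertex 1.03 -2.348 -3.331
vertex 2.316 -1.985 -4.611
endloop
endfacet
facet normal -0.702 -0.022 -0.712
outer loop
vertex 2.316 -1.985 -4.611
vertex 0.842 -1.162 -3.183
vertex 2.128 -0.799 -4.463
endloop
endfacet
facet normal 0.695 0.196 -0.692
outer loop
vertex 2.128 -0.799 -4.463
vertex 3.158 -1.958 -3.757
vertex 2.316 -1.985 -4.611
endloop
endfacet
facet normal -0.695 -0.196 0.692
outer loop
vertex 1.03 -2.348 -3.331
vertex 1.684 -1.135 -2.329
vertex 0.842 -1.162 -3.183
endloop
endfacet
facet normal 0.155 -0.980 -0.122
outer loop
vertex 1.872 -2.321 -2.477
vertex 1.03 -2.348 -3.331
vertex 3.158 -1.958 -3.757
endloop
endfacet
facet normal -0.695 -0.196 0.692
outer loop
vertex 1.872 -2.321 -2.477
vertex 1.684 -1.135 -2.329
vertex 1.03 -2.348 -3.331
endloop
endfacet
facet normal -0.155 0.980 0.122
outer loop
vertex 0.842 -1.162 -3.183
vertex 1.684 -1.135 -2.329
vertex 2.128 -0.799 -4.463
endloop
endfacet
facet normal 0.695 0.196 -0.692
outer loop
vertex 2.97 -0.772 -3.609
vertex 3.158 -1.958 -3.757
vertex 2.128 -0.799 -4.463
endloop
endfacet
facet normal -0.155 0.980 0.122
outer loop
vertex 2.128 -0.799 -4.463
vertex 1.684 -1.135 -2.329
vertex 2.97 -0.772 -3.609
endloop
endfacet
facet normal 0.702 0.022 0.712
outer loop
vertex 2.97 -0.772 -3.609
vertex 1.872 -2.321 -2.477
vertex 3.158 -1.958 -3.757
endloop
endfacet
facet normal 0.702 0.022 0.712
outer loop
vertex 1.684 -1.135 -2.329
vertex 1.872 -2.321 -2.477
vertex 2.97 -0.772 -3.609
endloop
endfacet

endsolid


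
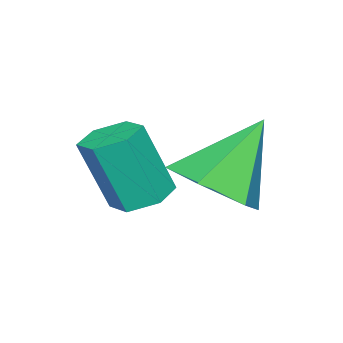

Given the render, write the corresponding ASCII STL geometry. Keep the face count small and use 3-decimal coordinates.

solid 
facet normal 0.552 -0.277 -0.786
outer loop
vertex 1.13 -0.697 -0.169
vertex 0.339 -0.835 -0.676
vertex 0.762 0.015 -0.678
endloop
endfacet
facet normal 0.437 0.662 0.610
outer loop
vertex 1.13 -0.697 -0.169
vertex 0.762 0.015 -0.678
vertex -0.639 -0.345 0.716
endloop
endfacet
facet normal 0.552 -0.277 -0.786
outer loop
vertex 0.762 0.015 -0.678
vertex 0.339 -0.835 -0.676
vertex -0.029 -0.123 -1.185
endloop
endfacet
facet normal -0.202 0.978 0.049
outer loop
vertex 0.762 0.015 -0.678
vertex -0.029 -0.123 -1.185
vertex -0.639 -0.345 0.716
endloop
endfacet
facet normal 0.552 -0.277 -0.786
outer loop
vertex -0.029 -0.123 -1.185
vertex 0.339 -0.835 -0.676
vertex -0.453 -0.974 -1.183
endloop
endfacet
facet normal -0.871 0.434 -0.229
outer loop
vertex -0.029 -0.123 -1.185
vertex -0.453 -0.974 -1.183
vertex -0.639 -0.345 0.716
endloop
endfacet
facet normal 0.552 -0.278 -0.786
outer loop
vertex -0.453 -0.974 -1.183
vertex 0.339 -0.835 -0.676
vertex -0.085 -1.686 -0.673
endloop
endfacet
facet normal -0.902 -0.428 0.053
outer loop
vertex -0.453 -0.974 -1.183
vertex -0.085 -1.686 -0.673
vertex -0.639 -0.345 0.716
endloop
endfacet
facet normal 0.552 -0.278 -0.786
outer loop
vertex -0.085 -1.686 -0.673
vertex 0.339 -0.835 -0.676
vertex 0.707 -1.548 -0.166
endloop
endfacet
facet normal -0.263 -0.744 0.614
outer loop
vertex -0.085 -1.686 -0.673
vertex 0.707 -1.548 -0.166
vertex -0.639 -0.345 0.716
endloop
endfacet
facet normal 0.552 -0.277 -0.786
outer loop
vertex 0.707 -1.548 -0.166
vertex 0.339 -0.835 -0.676
vertex 1.13 -0.697 -0.169
endloop
endfacet
facet normal 0.407 -0.199 0.892
outer loop
vertex 0.707 -1.548 -0.166
vertex 1.13 -0.697 -0.169
vertex -0.639 -0.345 0.716
endloop
endfacet
facet normal -0.157 0.314 -0.936
outer loop
vertex 1.961 -1.575 -0.694
vertex 1.368 -1.606 -0.605
vertex 1.664 -1.098 -0.484
endloop
endfacet
facet normal 0.855 0.518 0.032
outer loop
vertex 1.961 -1.575 -0.694
vertex 1.664 -1.098 -0.484
vertex 2.204 -2.064 0.756
endloop
endfacet
facet normal 0.855 0.518 0.032
outer loop
vertex 2.204 -2.064 0.756
vertex 1.664 -1.098 -0.484
vertex 1.907 -1.587 0.967
endloop
endfacet
facet normal 0.157 -0.316 0.936
outer loop
vertex 2.204 -2.064 0.756
vertex 1.907 -1.587 0.967
vertex 1.612 -2.094 0.845
endloop
endfacet
facet normal -0.157 0.314 -0.936
outer loop
vertex 1.664 -1.098 -0.484
vertex 1.368 -1.606 -0.605
vertex 1.071 -1.129 -0.395
endloop
endfacet
facet normal -0.002 0.948 0.320
outer loop
vertex 1.664 -1.098 -0.484
vertex 1.071 -1.129 -0.395
vertex 1.907 -1.587 0.967
endloop
endfacet
facet normal -0.000 0.948 0.319
outer loop
vertex 1.907 -1.587 0.967
vertex 1.071 -1.129 -0.395
vertex 1.315 -1.617 1.056
endloop
endfacet
facet normal 0.157 -0.316 0.936
outer loop
vertex 1.907 -1.587 0.967
vertex 1.315 -1.617 1.056
vertex 1.612 -2.094 0.845
endloop
endfacet
facet normal -0.157 0.315 -0.936
outer loop
vertex 1.071 -1.129 -0.395
vertex 1.368 -1.606 -0.605
vertex 0.776 -1.636 -0.516
endloop
endfacet
facet normal -0.856 0.429 0.288
outer loop
vertex 1.071 -1.129 -0.395
vertex 0.776 -1.636 -0.516
vertex 1.315 -1.617 1.056
endloop
endfacet
facet normal -0.856 0.429 0.288
outer loop
vertex 1.315 -1.617 1.056
vertex 0.776 -1.636 -0.516
vertex 1.019 -2.125 0.934
endloop
endfacet
facet normal 0.157 -0.316 0.936
outer loop
vertex 1.315 -1.617 1.056
vertex 1.019 -2.125 0.934
vertex 1.612 -2.094 0.845
endloop
endfacet
facet normal -0.157 0.316 -0.936
outer loop
vertex 0.776 -1.636 -0.516
vertex 1.368 -1.606 -0.605
vertex 1.073 -2.113 -0.727
endloop
endfacet
facet normal -0.855 -0.518 -0.032
outer loop
vertex 0.776 -1.636 -0.516
vertex 1.073 -2.113 -0.727
vertex 1.019 -2.125 0.934
endloop
endfacet
facet normal -0.855 -0.518 -0.032
outer loop
vertex 1.019 -2.125 0.934
vertex 1.073 -2.113 -0.727
vertex 1.316 -2.602 0.724
endloop
endfacet
facet normal 0.157 -0.314 0.936
outer loop
vertex 1.019 -2.125 0.934
vertex 1.316 -2.602 0.724
vertex 1.612 -2.094 0.845
endloop
endfacet
facet normal -0.157 0.316 -0.936
outer loop
vertex 1.073 -2.113 -0.727
vertex 1.368 -1.606 -0.605
vertex 1.665 -2.083 -0.816
endloop
endfacet
facet normal 0.000 -0.948 -0.319
outer loop
vertex 1.073 -2.113 -0.727
vertex 1.665 -2.083 -0.816
vertex 1.316 -2.602 0.724
endloop
endfacet
facet normal 0.002 -0.948 -0.319
outer loop
vertex 1.316 -2.602 0.724
vertex 1.665 -2.083 -0.816
vertex 1.909 -2.571 0.635
endloop
endfacet
facet normal 0.157 -0.314 0.936
outer loop
vertex 1.316 -2.602 0.724
vertex 1.909 -2.571 0.635
vertex 1.612 -2.094 0.845
endloop
endfacet
facet normal -0.157 0.316 -0.936
outer loop
vertex 1.665 -2.083 -0.816
vertex 1.368 -1.606 -0.605
vertex 1.961 -1.575 -0.694
endloop
endfacet
facet normal 0.856 -0.429 -0.288
outer loop
vertex 1.665 -2.083 -0.816
vertex 1.961 -1.575 -0.694
vertex 1.909 -2.571 0.635
endloop
endfacet
facet normal 0.856 -0.429 -0.288
outer loop
vertex 1.909 -2.571 0.635
vertex 1.961 -1.575 -0.694
vertex 2.204 -2.064 0.756
endloop
endfacet
facet normal 0.157 -0.315 0.936
outer loop
vertex 1.909 -2.571 0.635
vertex 2.204 -2.064 0.756
vertex 1.612 -2.094 0.845
endloop
endfacet

endsolid


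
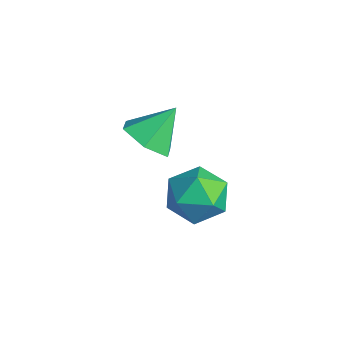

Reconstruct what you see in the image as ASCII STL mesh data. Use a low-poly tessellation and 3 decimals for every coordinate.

solid 
facet normal -0.832 0.550 -0.067
outer loop
vertex 0.649 2.134 1.195
vertex 0.208 1.468 1.205
vertex 0.395 1.834 1.89
endloop
endfacet
facet normal -0.318 0.907 0.275
outer loop
vertex 0.649 2.134 1.195
vertex 0.395 1.834 1.89
vertex 1.14 2.115 1.825
endloop
endfacet
facet normal 0.244 0.956 -0.161
outer loop
vertex 0.649 2.134 1.195
vertex 1.14 2.115 1.825
vertex 1.413 1.923 1.099
endloop
endfacet
facet normal 0.077 0.630 -0.773
outer loop
vertex 0.649 2.134 1.195
vertex 1.413 1.923 1.099
vertex 0.837 1.523 0.716
endloop
endfacet
facet normal -0.588 0.379 -0.714
outer loop
vertex 0.649 2.134 1.195
vertex 0.837 1.523 0.716
vertex 0.208 1.468 1.205
endloop
endfacet
facet normal -0.123 0.522 0.844
outer loop
vertex 1.14 2.115 1.825
vertex 0.395 1.834 1.89
vertex 1.003 1.437 2.224
endloop
endfacet
facet normal -0.955 -0.056 0.291
outer loop
vertex 0.395 1.834 1.89
vertex 0.208 1.468 1.205
vertex 0.427 1.037 1.841
endloop
endfacet
facet normal -0.560 -0.333 -0.758
outer loop
vertex 0.208 1.468 1.205
vertex 0.837 1.523 0.716
vertex 0.7 0.845 1.115
endloop
endfacet
facet normal 0.516 0.073 -0.853
outer loop
vertex 0.837 1.523 0.716
vertex 1.413 1.923 1.099
vertex 1.445 1.126 1.05
endloop
endfacet
facet normal 0.787 0.602 0.137
outer loop
vertex 1.413 1.923 1.099
vertex 1.14 2.115 1.825
vertex 1.632 1.492 1.735
endloop
endfacet
facet normal -0.077 -0.630 0.773
outer loop
vertex 1.191 0.826 1.745
vertex 1.003 1.437 2.224
vertex 0.427 1.037 1.841
endloop
endfacet
facet normal -0.244 -0.956 0.161
outer loop
vertex 1.191 0.826 1.745
vertex 0.427 1.037 1.841
vertex 0.7 0.845 1.115
endloop
endfacet
facet normal 0.318 -0.907 -0.275
outer loop
vertex 1.191 0.826 1.745
vertex 0.7 0.845 1.115
vertex 1.445 1.126 1.05
endloop
endfacet
facet normal 0.832 -0.550 0.067
outer loop
vertex 1.191 0.826 1.745
vertex 1.445 1.126 1.05
vertex 1.632 1.492 1.735
endloop
endfacet
facet normal 0.588 -0.379 0.714
outer loop
vertex 1.191 0.826 1.745
vertex 1.632 1.492 1.735
vertex 1.003 1.437 2.224
endloop
endfacet
facet normal -0.516 -0.073 0.853
outer loop
vertex 0.427 1.037 1.841
vertex 1.003 1.437 2.224
vertex 0.395 1.834 1.89
endloop
endfacet
facet normal -0.787 -0.602 -0.137
outer loop
vertex 0.7 0.845 1.115
vertex 0.427 1.037 1.841
vertex 0.208 1.468 1.205
endloop
endfacet
facet normal 0.123 -0.522 -0.844
outer loop
vertex 1.445 1.126 1.05
vertex 0.7 0.845 1.115
vertex 0.837 1.523 0.716
endloop
endfacet
facet normal 0.955 0.056 -0.291
outer loop
vertex 1.632 1.492 1.735
vertex 1.445 1.126 1.05
vertex 1.413 1.923 1.099
endloop
endfacet
facet normal 0.560 0.333 0.758
outer loop
vertex 1.003 1.437 2.224
vertex 1.632 1.492 1.735
vertex 1.14 2.115 1.825
endloop
endfacet
facet normal 0.008 -0.684 -0.729
outer loop
vertex 1.003 0.152 3.901
vertex 0.484 0.481 3.587
vertex 1.137 0.646 3.439
endloop
endfacet
facet normal 0.849 0.220 0.481
outer loop
vertex 1.003 0.152 3.901
vertex 1.137 0.646 3.439
vertex 0.476 1.199 4.353
endloop
endfacet
facet normal 0.008 -0.684 -0.729
outer loop
vertex 1.137 0.646 3.439
vertex 0.484 0.481 3.587
vertex 0.618 0.975 3.125
endloop
endfacet
facet normal 0.569 0.818 -0.083
outer loop
vertex 1.137 0.646 3.439
vertex 0.618 0.975 3.125
vertex 0.476 1.199 4.353
endloop
endfacet
facet normal 0.008 -0.684 -0.729
outer loop
vertex 0.618 0.975 3.125
vertex 0.484 0.481 3.587
vertex -0.035 0.81 3.273
endloop
endfacet
facet normal -0.283 0.937 -0.204
outer loop
vertex 0.618 0.975 3.125
vertex -0.035 0.81 3.273
vertex 0.476 1.199 4.353
endloop
endfacet
facet normal 0.008 -0.684 -0.729
outer loop
vertex -0.035 0.81 3.273
vertex 0.484 0.481 3.587
vertex -0.169 0.316 3.735
endloop
endfacet
facet normal -0.856 0.457 0.240
outer loop
vertex -0.035 0.81 3.273
vertex -0.169 0.316 3.735
vertex 0.476 1.199 4.353
endloop
endfacet
facet normal 0.007 -0.683 -0.730
outer loop
vertex -0.169 0.316 3.735
vertex 0.484 0.481 3.587
vertex 0.35 -0.014 4.049
endloop
endfacet
facet normal -0.577 -0.142 0.804
outer loop
vertex -0.169 0.316 3.735
vertex 0.35 -0.014 4.049
vertex 0.476 1.199 4.353
endloop
endfacet
facet normal 0.008 -0.683 -0.730
outer loop
vertex 0.35 -0.014 4.049
vertex 0.484 0.481 3.587
vertex 1.003 0.152 3.901
endloop
endfacet
facet normal 0.276 -0.261 0.925
outer loop
vertex 0.35 -0.014 4.049
vertex 1.003 0.152 3.901
vertex 0.476 1.199 4.353
endloop
endfacet

endsolid
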